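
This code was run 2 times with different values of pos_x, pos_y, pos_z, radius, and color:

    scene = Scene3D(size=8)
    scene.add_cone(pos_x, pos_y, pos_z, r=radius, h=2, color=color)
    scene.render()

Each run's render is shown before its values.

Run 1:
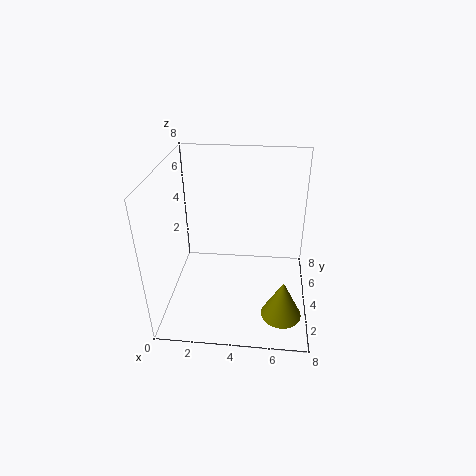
pos_x = 6.5; pos_y = 1; pos_z = 1.5; radius = 1; color = 'olive'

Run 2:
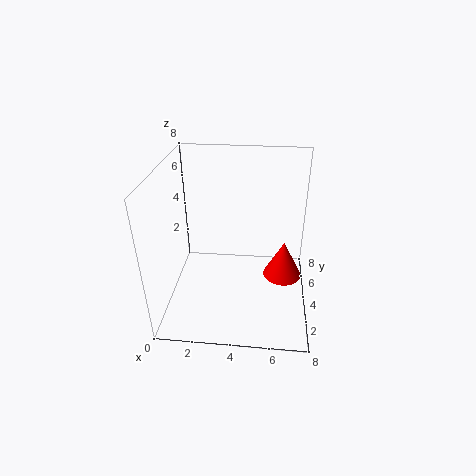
pos_x = 6.5; pos_y = 3; pos_z = 2.5; radius = 1; color = 'red'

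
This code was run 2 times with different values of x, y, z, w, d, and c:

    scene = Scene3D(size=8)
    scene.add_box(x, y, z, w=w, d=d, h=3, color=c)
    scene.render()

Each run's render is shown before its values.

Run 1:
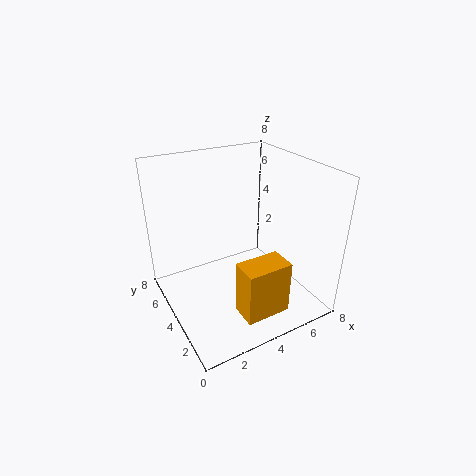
x = 3; y = 1; z = 0.5; w = 2.5; d = 1.5; c = 'orange'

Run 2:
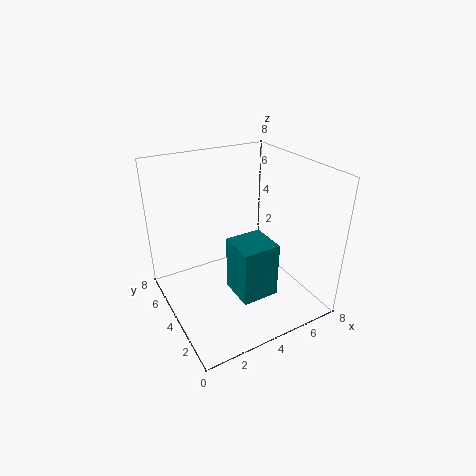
x = 3; y = 1.5; z = 1.5; w = 2; d = 2; c = 'teal'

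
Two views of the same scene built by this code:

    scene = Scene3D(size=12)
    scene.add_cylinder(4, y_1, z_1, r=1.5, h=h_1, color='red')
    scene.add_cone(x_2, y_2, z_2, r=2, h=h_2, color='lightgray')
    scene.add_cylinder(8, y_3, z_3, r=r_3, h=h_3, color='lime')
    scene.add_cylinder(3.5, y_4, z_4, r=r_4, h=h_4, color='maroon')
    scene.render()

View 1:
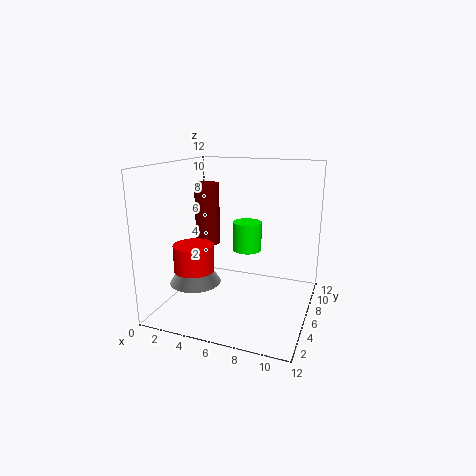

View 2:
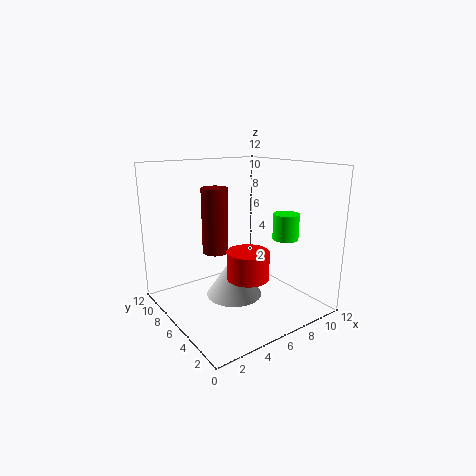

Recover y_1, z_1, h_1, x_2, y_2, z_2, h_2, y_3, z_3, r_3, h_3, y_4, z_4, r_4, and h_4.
y_1 = 2
z_1 = 4.5
h_1 = 2
x_2 = 3.5
y_2 = 3
z_2 = 3
h_2 = 3
y_3 = 2.5
z_3 = 6.5
r_3 = 1
h_3 = 2
y_4 = 5.5
z_4 = 5.5
r_4 = 1
h_4 = 5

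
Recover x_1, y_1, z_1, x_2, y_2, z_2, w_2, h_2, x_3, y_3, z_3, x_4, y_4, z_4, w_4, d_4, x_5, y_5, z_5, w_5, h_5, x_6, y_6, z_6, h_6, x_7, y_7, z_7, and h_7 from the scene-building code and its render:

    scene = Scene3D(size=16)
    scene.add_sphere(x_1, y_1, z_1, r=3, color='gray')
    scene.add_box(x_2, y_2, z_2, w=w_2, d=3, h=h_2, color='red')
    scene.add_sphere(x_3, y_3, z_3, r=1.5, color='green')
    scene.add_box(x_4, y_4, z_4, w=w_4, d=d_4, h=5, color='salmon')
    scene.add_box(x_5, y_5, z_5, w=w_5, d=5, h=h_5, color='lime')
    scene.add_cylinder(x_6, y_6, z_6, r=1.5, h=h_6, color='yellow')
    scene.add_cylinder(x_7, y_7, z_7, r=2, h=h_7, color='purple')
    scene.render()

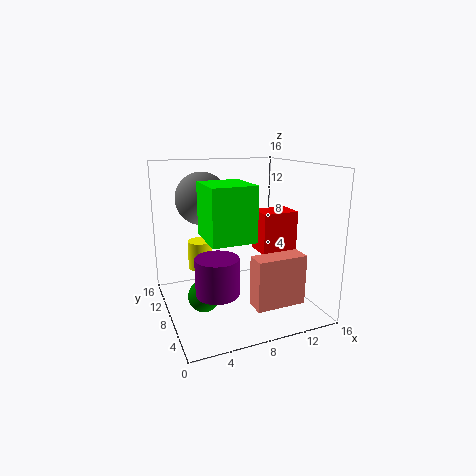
x_1 = 5; y_1 = 11.5; z_1 = 12; x_2 = 10; y_2 = 5.5; z_2 = 6.5; w_2 = 4; h_2 = 4.5; x_3 = 2.5; y_3 = 3; z_3 = 4.5; x_4 = 7; y_4 = 0.5; z_4 = 3; w_4 = 5; d_4 = 2; x_5 = 3.5; y_5 = 3; z_5 = 9; w_5 = 4.5; h_5 = 5.5; x_6 = 5; y_6 = 13; z_6 = 3; h_6 = 3.5; x_7 = 3.5; y_7 = 2; z_7 = 5; h_7 = 3.5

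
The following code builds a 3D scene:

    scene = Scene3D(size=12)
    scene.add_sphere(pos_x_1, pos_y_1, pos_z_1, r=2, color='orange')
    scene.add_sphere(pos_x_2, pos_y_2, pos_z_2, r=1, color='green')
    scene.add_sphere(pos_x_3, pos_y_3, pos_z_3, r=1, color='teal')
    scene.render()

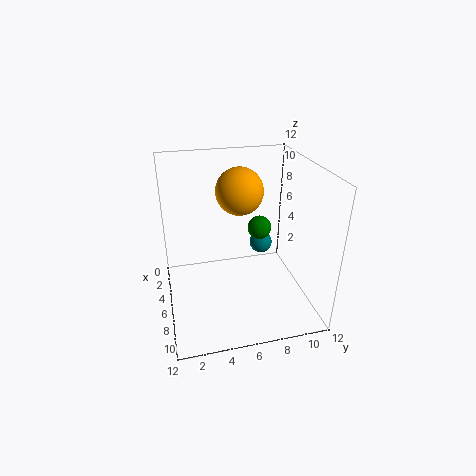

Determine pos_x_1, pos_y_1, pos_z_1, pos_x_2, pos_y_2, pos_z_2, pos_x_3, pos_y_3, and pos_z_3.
pos_x_1 = 4.5, pos_y_1 = 6.5, pos_z_1 = 9.5, pos_x_2 = 5.5, pos_y_2 = 8, pos_z_2 = 6.5, pos_x_3 = 4.5, pos_y_3 = 8.5, pos_z_3 = 4.5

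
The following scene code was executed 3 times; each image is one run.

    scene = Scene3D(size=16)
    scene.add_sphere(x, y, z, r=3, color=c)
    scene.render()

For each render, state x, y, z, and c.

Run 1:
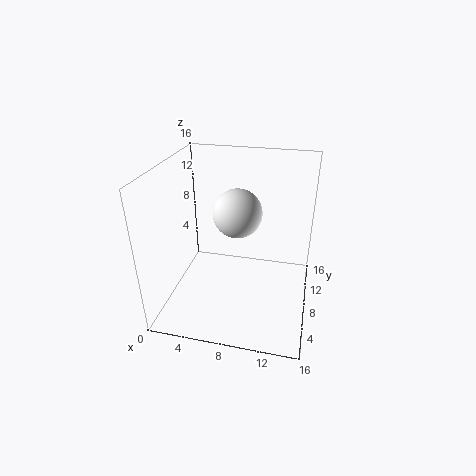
x = 7; y = 12; z = 9; c = 'white'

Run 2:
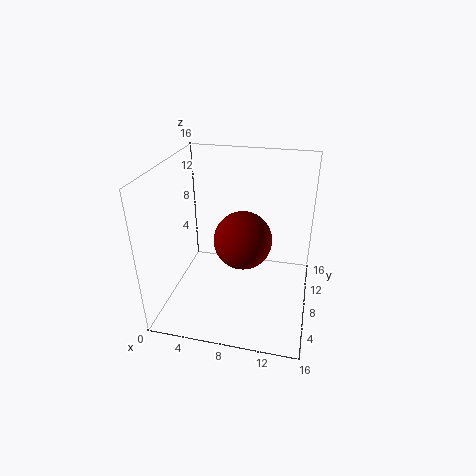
x = 9; y = 6; z = 9; c = 'maroon'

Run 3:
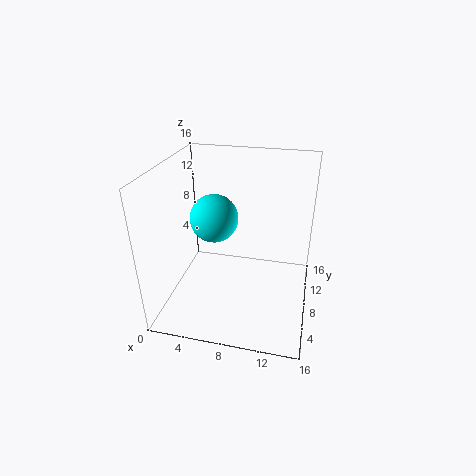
x = 4; y = 12; z = 8; c = 'cyan'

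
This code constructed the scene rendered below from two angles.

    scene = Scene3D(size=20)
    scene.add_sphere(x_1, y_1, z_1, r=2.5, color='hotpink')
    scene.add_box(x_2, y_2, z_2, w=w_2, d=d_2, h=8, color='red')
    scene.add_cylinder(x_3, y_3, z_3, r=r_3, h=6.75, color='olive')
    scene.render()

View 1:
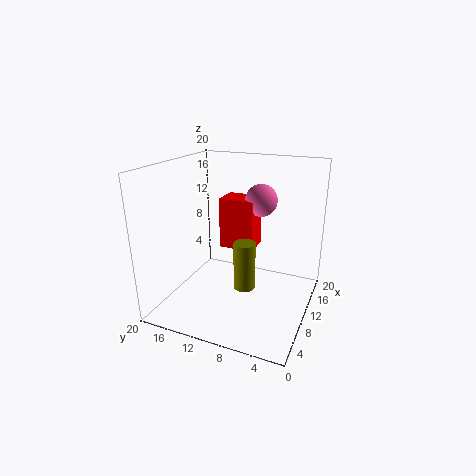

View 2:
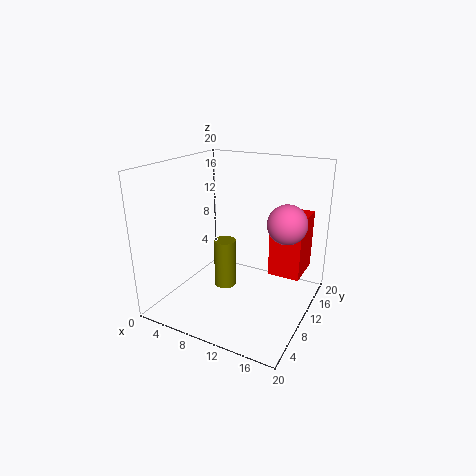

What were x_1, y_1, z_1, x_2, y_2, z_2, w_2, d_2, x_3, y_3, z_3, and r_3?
x_1 = 17.25, y_1 = 9.25, z_1 = 13.5, x_2 = 14.75, y_2 = 9.75, z_2 = 5.75, w_2 = 4.25, d_2 = 5.5, x_3 = 8.75, y_3 = 8.5, z_3 = 3.25, r_3 = 1.5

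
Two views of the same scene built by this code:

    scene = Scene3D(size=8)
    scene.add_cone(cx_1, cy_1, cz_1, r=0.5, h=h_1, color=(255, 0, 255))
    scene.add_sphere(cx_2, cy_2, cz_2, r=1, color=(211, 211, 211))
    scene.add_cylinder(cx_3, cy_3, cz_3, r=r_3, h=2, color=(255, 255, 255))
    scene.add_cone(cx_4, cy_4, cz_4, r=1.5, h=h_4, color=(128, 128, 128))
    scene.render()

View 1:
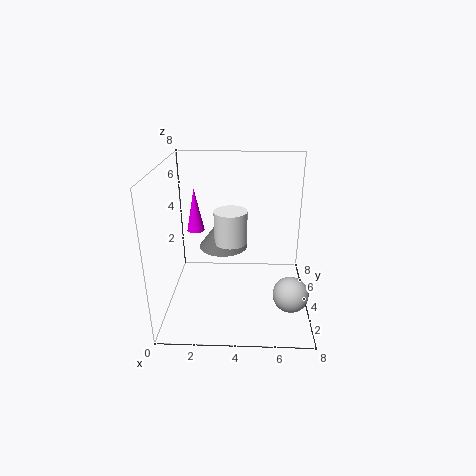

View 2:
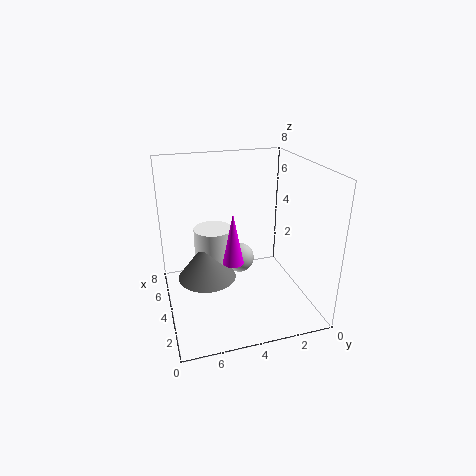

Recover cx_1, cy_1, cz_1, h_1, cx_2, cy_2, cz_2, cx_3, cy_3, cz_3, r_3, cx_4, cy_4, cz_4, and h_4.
cx_1 = 1.5, cy_1 = 5, cz_1 = 4, h_1 = 2.5, cx_2 = 7, cy_2 = 3, cz_2 = 1, cx_3 = 3.5, cy_3 = 5.5, cz_3 = 3, r_3 = 1, cx_4 = 3, cy_4 = 6, cz_4 = 2.5, h_4 = 2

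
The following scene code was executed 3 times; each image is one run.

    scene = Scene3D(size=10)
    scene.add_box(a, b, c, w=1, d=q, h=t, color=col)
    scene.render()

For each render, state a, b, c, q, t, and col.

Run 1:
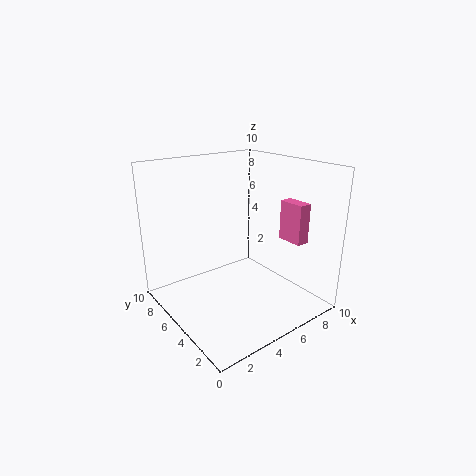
a = 9
b = 3
c = 4
q = 2
t = 3
col = 'hotpink'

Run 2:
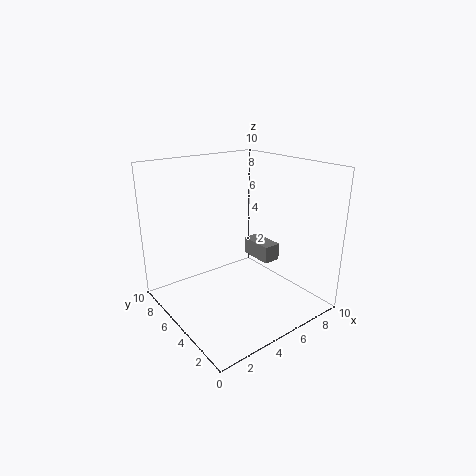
a = 4
b = 1
c = 5
q = 2
t = 1
col = 'gray'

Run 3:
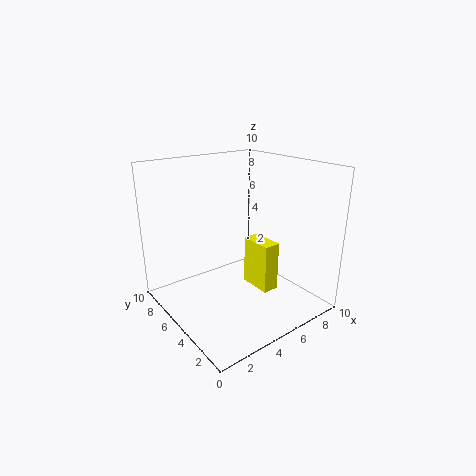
a = 4
b = 1
c = 3
q = 2
t = 3
col = 'yellow'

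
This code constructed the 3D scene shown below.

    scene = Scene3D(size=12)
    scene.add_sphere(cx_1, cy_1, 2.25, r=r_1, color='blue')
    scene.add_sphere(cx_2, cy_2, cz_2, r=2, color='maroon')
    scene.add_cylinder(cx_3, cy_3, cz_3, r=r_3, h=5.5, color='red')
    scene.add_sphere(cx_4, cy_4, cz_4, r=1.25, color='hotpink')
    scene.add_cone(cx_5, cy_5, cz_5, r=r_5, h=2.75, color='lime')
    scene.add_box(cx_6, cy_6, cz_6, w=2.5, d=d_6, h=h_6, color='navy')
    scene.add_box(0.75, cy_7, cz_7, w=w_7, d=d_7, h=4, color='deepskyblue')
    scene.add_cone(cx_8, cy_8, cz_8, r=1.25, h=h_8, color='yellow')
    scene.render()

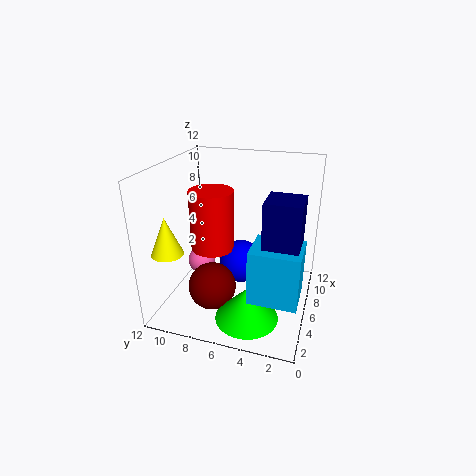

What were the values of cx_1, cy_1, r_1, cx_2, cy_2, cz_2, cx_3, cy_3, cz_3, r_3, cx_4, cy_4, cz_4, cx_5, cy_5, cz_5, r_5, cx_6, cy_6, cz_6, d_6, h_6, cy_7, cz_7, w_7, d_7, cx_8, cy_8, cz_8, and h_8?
cx_1 = 8.5; cy_1 = 6.5; r_1 = 2; cx_2 = 4.25; cy_2 = 7.75; cz_2 = 2; cx_3 = 7.75; cy_3 = 9; cz_3 = 3.75; r_3 = 2; cx_4 = 7.25; cy_4 = 10; cz_4 = 2.5; cx_5 = 2.75; cy_5 = 4.25; cz_5 = 0.75; r_5 = 2.5; cx_6 = 1.5; cy_6 = 0.5; cz_6 = 7; d_6 = 2.5; h_6 = 4; cy_7 = 0.25; cz_7 = 3.75; w_7 = 3; d_7 = 3.5; cx_8 = 2.25; cy_8 = 10.5; cz_8 = 5.75; h_8 = 3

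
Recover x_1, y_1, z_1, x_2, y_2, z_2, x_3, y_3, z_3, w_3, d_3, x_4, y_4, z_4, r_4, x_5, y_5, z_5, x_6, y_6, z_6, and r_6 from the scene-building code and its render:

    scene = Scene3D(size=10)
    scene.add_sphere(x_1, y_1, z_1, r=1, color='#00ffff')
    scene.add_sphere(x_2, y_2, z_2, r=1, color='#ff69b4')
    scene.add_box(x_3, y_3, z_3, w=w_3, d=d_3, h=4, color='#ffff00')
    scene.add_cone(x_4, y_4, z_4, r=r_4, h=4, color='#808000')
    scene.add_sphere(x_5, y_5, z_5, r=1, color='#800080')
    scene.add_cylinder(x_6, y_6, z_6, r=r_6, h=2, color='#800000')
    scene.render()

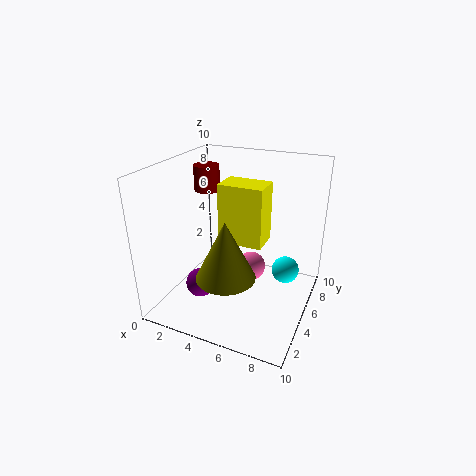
x_1 = 8
y_1 = 7
z_1 = 2
x_2 = 6
y_2 = 5
z_2 = 3
x_3 = 4
y_3 = 4
z_3 = 5
w_3 = 3
d_3 = 2
x_4 = 5
y_4 = 3
z_4 = 3
r_4 = 2
x_5 = 3
y_5 = 3
z_5 = 2
x_6 = 1
y_6 = 8
z_6 = 7
r_6 = 1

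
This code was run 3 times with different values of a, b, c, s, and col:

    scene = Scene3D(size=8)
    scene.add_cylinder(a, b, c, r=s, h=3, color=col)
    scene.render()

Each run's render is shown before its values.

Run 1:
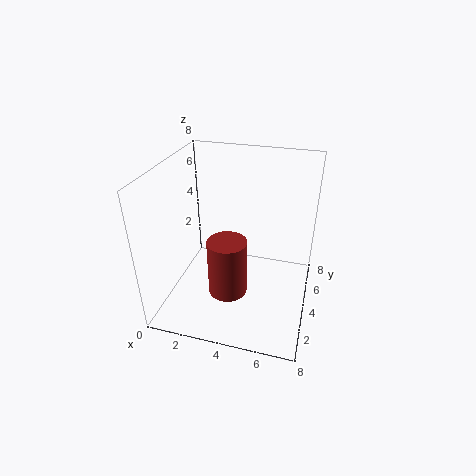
a = 4
b = 2
c = 2
s = 1
col = 'brown'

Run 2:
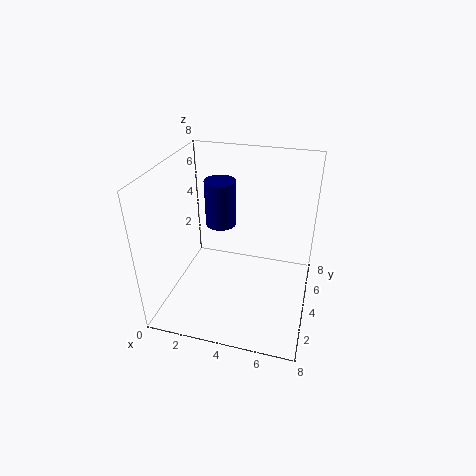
a = 2
b = 7
c = 3
s = 1
col = 'navy'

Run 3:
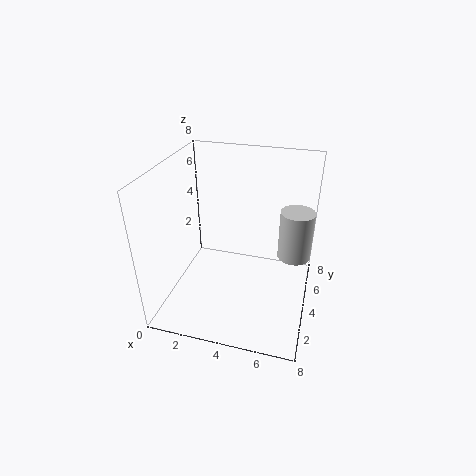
a = 7
b = 6
c = 2
s = 1
col = 'lightgray'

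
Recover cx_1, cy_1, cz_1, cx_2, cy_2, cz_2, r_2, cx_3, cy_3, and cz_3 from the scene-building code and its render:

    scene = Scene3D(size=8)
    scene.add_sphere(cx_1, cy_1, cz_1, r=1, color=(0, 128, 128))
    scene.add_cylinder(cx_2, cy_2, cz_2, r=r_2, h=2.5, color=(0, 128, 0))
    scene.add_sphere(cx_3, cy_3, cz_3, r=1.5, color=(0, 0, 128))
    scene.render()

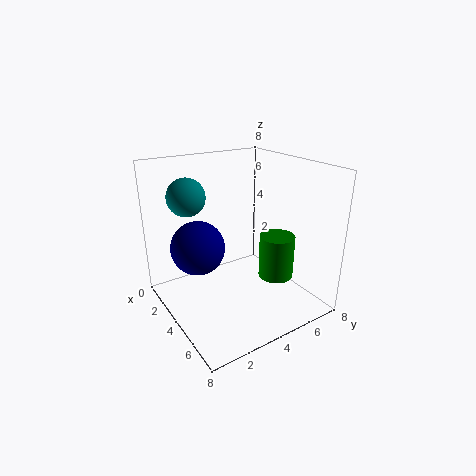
cx_1 = 3; cy_1 = 1.5; cz_1 = 6.5; cx_2 = 5; cy_2 = 6; cz_2 = 1.5; r_2 = 1; cx_3 = 3; cy_3 = 2; cz_3 = 3.5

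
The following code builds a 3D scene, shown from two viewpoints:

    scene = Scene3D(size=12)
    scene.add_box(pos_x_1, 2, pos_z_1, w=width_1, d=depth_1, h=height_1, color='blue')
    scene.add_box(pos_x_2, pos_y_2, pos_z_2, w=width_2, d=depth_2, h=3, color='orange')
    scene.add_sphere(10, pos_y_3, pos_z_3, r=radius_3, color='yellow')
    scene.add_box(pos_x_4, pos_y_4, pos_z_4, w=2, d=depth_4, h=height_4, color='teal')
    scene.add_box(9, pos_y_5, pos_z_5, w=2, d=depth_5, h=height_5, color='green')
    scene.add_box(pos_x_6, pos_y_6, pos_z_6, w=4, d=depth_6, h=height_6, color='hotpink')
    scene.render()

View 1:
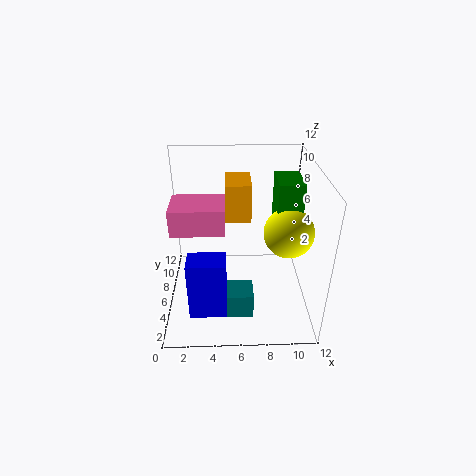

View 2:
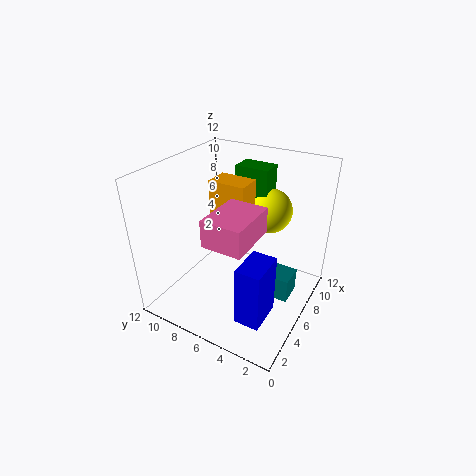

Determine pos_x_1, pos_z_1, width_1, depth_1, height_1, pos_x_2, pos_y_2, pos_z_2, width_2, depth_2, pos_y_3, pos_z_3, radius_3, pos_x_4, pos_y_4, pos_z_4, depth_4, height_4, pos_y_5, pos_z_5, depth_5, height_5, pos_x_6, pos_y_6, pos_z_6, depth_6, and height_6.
pos_x_1 = 2, pos_z_1 = 1, width_1 = 3, depth_1 = 2, height_1 = 5, pos_x_2 = 5, pos_y_2 = 5, pos_z_2 = 8, width_2 = 2, depth_2 = 3, pos_y_3 = 5, pos_z_3 = 7, radius_3 = 2, pos_x_4 = 5, pos_y_4 = 1, pos_z_4 = 2, depth_4 = 2, height_4 = 2, pos_y_5 = 5, pos_z_5 = 7, depth_5 = 3, height_5 = 4, pos_x_6 = 1, pos_y_6 = 3, pos_z_6 = 8, depth_6 = 3, height_6 = 2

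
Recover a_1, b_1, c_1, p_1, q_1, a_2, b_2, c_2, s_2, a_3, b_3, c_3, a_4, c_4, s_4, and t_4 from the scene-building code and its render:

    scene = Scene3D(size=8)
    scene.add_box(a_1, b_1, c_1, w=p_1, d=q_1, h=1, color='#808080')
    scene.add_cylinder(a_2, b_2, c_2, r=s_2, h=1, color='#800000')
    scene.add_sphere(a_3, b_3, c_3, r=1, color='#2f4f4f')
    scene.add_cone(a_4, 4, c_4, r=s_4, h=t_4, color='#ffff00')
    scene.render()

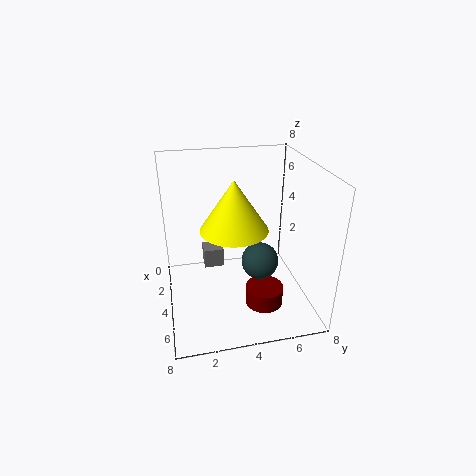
a_1 = 4, b_1 = 2, c_1 = 3, p_1 = 1, q_1 = 1, a_2 = 6, b_2 = 5, c_2 = 1, s_2 = 1, a_3 = 5, b_3 = 5, c_3 = 3, a_4 = 3, c_4 = 4, s_4 = 2, t_4 = 3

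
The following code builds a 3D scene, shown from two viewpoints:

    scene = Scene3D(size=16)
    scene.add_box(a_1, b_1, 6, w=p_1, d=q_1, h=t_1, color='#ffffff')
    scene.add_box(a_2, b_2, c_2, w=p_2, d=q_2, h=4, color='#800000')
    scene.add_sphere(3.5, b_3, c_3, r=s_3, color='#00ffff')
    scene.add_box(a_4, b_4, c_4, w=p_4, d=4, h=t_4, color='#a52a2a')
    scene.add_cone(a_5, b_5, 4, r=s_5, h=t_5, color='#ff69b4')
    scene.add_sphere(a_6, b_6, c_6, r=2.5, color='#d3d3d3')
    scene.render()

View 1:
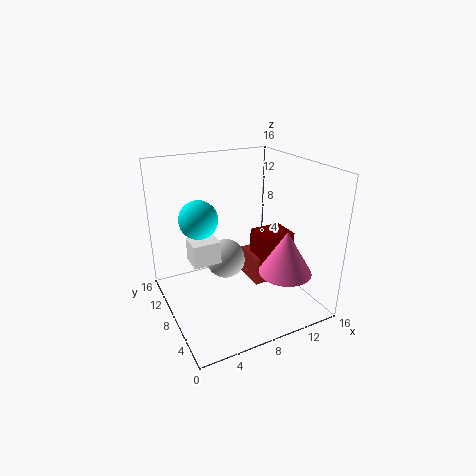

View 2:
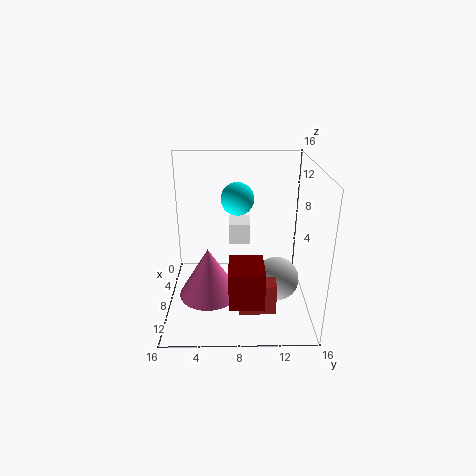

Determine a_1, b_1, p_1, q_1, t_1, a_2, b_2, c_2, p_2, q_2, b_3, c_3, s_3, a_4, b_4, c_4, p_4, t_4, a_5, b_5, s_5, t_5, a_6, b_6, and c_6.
a_1 = 2.5; b_1 = 7; p_1 = 3; q_1 = 2.5; t_1 = 2.5; a_2 = 11; b_2 = 7; c_2 = 3.5; p_2 = 4; q_2 = 3.5; b_3 = 8; c_3 = 11; s_3 = 2; a_4 = 10.5; b_4 = 8; c_4 = 1; p_4 = 2; t_4 = 3.5; a_5 = 12.5; b_5 = 5; s_5 = 3; t_5 = 5; a_6 = 8.5; b_6 = 12.5; c_6 = 3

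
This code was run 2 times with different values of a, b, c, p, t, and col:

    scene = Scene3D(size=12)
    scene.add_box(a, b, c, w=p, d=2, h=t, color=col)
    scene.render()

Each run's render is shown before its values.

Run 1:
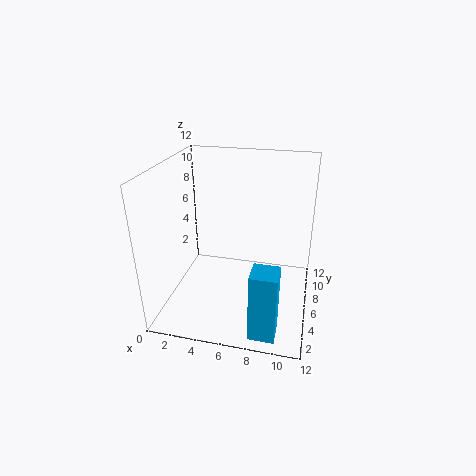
a = 8
b = 0.5
c = 0.5
p = 2
t = 5.5
col = 'deepskyblue'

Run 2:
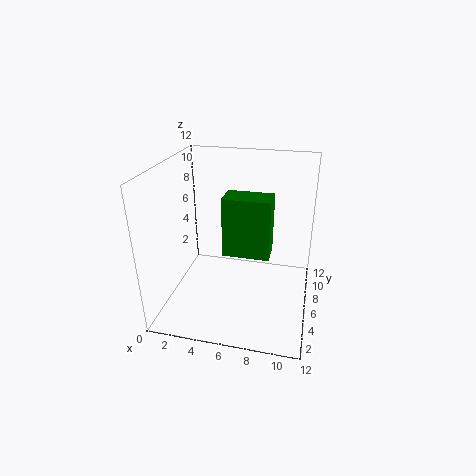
a = 5.5
b = 3
c = 6
p = 3.5
t = 4.5
col = 'green'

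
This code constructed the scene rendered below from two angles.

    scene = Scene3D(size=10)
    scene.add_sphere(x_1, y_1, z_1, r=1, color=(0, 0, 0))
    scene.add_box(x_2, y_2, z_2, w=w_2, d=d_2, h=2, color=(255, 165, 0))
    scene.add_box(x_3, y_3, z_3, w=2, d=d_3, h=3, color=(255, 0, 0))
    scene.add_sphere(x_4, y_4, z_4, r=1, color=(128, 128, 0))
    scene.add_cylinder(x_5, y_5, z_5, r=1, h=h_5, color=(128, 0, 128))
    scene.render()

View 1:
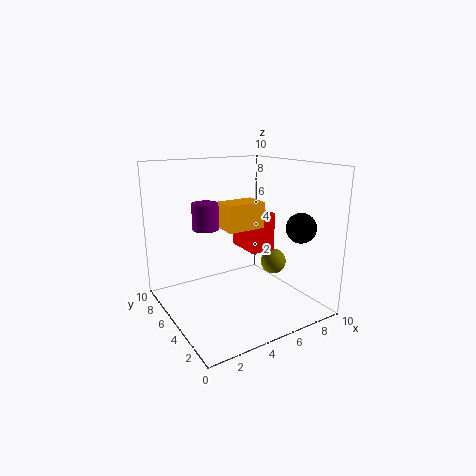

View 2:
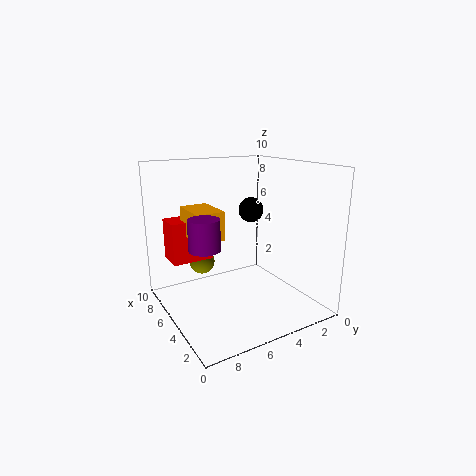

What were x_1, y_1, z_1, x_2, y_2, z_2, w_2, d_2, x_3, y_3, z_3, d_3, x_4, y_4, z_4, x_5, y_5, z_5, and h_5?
x_1 = 8
y_1 = 2
z_1 = 6
x_2 = 5
y_2 = 6
z_2 = 5
w_2 = 3
d_2 = 2
x_3 = 7
y_3 = 6
z_3 = 3
d_3 = 3
x_4 = 9
y_4 = 6
z_4 = 2
x_5 = 4
y_5 = 8
z_5 = 5
h_5 = 2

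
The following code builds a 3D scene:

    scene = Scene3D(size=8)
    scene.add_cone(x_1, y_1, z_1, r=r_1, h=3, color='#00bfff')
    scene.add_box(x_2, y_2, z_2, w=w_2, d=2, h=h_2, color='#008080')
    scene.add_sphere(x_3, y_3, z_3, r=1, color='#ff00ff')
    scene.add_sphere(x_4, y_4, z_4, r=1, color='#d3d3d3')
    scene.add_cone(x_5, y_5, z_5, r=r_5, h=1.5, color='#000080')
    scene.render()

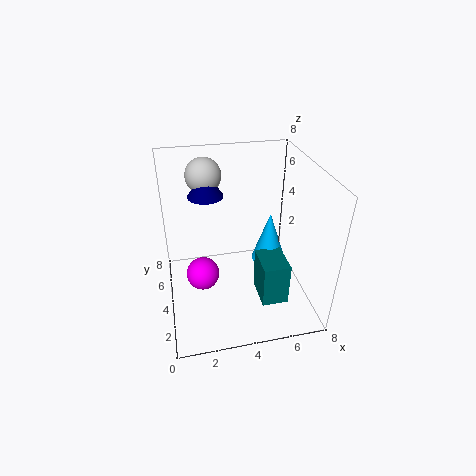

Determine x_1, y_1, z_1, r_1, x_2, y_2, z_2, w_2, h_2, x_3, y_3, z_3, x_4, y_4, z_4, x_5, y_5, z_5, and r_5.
x_1 = 6, y_1 = 4.5, z_1 = 2, r_1 = 1, x_2 = 5, y_2 = 2, z_2 = 0.5, w_2 = 1.5, h_2 = 2.5, x_3 = 2, y_3 = 5, z_3 = 1, x_4 = 2.5, y_4 = 6, z_4 = 7, x_5 = 2.5, y_5 = 5.5, z_5 = 6, r_5 = 1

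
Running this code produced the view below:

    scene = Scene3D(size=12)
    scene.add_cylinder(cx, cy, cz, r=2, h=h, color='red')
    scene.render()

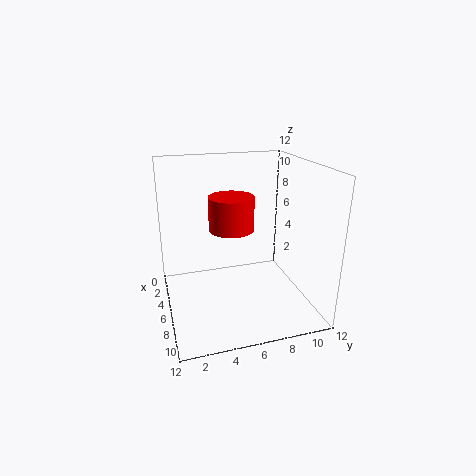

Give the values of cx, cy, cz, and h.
cx = 4; cy = 6; cz = 6; h = 3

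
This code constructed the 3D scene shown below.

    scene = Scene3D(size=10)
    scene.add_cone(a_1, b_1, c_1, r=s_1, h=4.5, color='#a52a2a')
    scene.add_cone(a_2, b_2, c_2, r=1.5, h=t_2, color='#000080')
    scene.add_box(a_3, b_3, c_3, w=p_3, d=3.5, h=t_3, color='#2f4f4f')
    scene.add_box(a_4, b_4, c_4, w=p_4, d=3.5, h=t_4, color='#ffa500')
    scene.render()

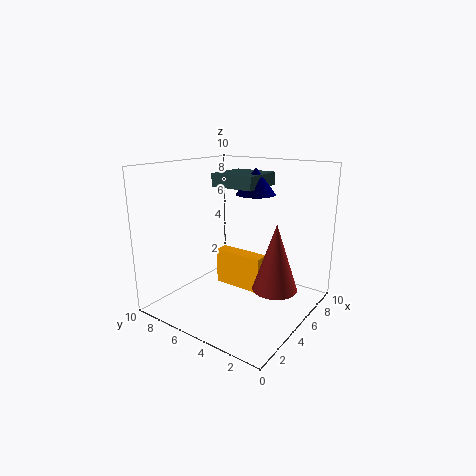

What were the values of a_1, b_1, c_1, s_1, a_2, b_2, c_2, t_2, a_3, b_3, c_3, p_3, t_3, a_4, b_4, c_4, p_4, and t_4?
a_1 = 5
b_1 = 2
c_1 = 2
s_1 = 1.5
a_2 = 8
b_2 = 5.5
c_2 = 7.5
t_2 = 2
a_3 = 6.5
b_3 = 5
c_3 = 8
p_3 = 3.5
t_3 = 1
a_4 = 4.5
b_4 = 3
c_4 = 1.5
p_4 = 1
t_4 = 2.5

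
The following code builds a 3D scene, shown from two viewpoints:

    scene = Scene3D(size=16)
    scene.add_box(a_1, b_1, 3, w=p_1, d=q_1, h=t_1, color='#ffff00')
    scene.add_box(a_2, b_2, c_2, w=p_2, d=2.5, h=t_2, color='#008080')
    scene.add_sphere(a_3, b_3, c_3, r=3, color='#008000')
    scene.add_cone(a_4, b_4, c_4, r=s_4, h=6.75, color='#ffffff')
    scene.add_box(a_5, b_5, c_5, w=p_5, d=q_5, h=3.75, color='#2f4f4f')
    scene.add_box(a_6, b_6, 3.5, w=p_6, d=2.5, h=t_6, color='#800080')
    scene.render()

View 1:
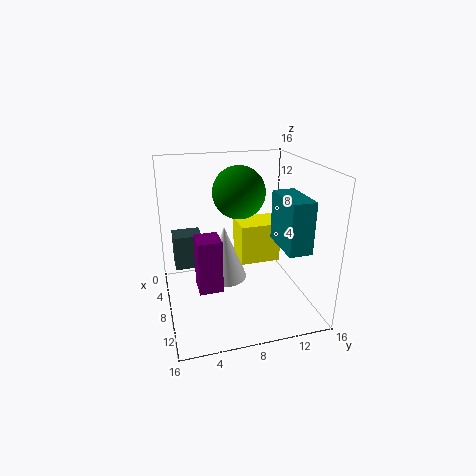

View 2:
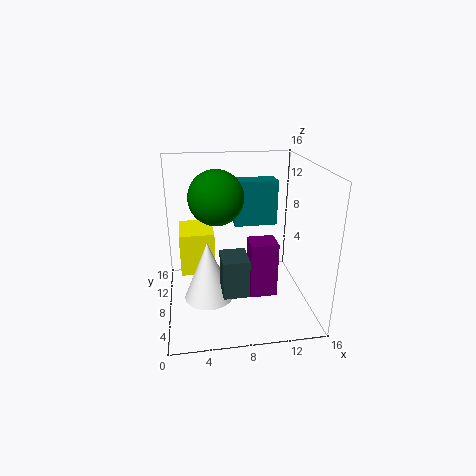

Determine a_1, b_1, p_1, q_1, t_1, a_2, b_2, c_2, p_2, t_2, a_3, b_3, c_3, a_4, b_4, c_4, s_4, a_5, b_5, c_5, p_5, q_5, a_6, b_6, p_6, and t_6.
a_1 = 1.5
b_1 = 9.25
p_1 = 4
q_1 = 5
t_1 = 5
a_2 = 8.25
b_2 = 11.75
c_2 = 7.75
p_2 = 5.25
t_2 = 5.5
a_3 = 5.75
b_3 = 8.75
c_3 = 12.5
a_4 = 4.5
b_4 = 7.25
c_4 = 1.25
s_4 = 2.75
a_5 = 5.5
b_5 = 1
c_5 = 5
p_5 = 2.5
q_5 = 3
a_6 = 8.5
b_6 = 3
p_6 = 2.75
t_6 = 5.75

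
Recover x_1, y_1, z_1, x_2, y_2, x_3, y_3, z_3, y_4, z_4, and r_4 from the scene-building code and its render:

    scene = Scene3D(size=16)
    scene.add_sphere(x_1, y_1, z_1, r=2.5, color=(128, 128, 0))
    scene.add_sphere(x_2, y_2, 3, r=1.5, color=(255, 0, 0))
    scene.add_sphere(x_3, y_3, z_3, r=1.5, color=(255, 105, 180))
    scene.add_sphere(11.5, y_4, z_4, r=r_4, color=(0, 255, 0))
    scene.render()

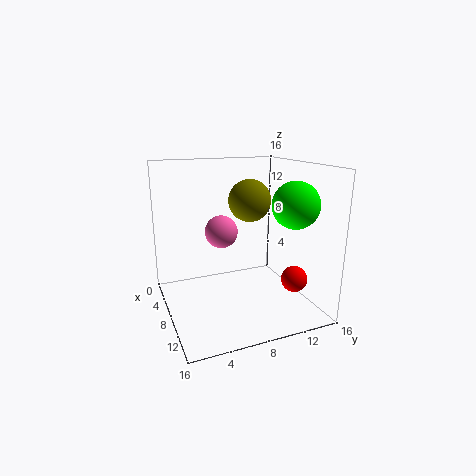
x_1 = 5.5, y_1 = 10.5, z_1 = 11.5, x_2 = 10.5, y_2 = 14, x_3 = 12.5, y_3 = 4.5, z_3 = 10.5, y_4 = 13, z_4 = 12, r_4 = 2.5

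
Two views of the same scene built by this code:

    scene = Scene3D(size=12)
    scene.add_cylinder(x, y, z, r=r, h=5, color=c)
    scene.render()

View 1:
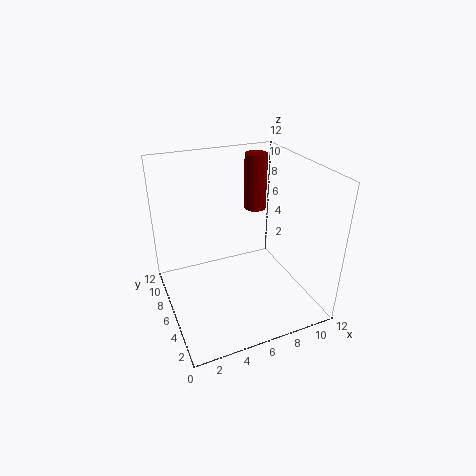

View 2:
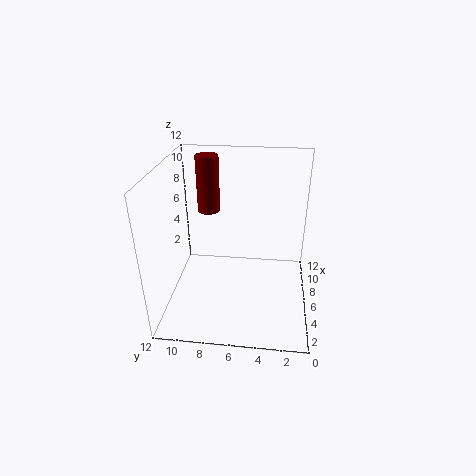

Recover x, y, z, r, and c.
x = 9
y = 9
z = 7
r = 1
c = 'maroon'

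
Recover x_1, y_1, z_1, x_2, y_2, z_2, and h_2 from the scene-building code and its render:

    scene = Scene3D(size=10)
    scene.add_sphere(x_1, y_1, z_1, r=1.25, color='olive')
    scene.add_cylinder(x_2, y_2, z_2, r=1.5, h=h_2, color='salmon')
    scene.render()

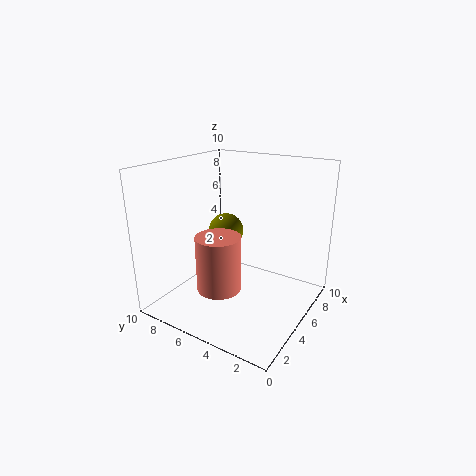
x_1 = 5.75
y_1 = 6.5
z_1 = 5
x_2 = 3
y_2 = 5.25
z_2 = 2
h_2 = 3.75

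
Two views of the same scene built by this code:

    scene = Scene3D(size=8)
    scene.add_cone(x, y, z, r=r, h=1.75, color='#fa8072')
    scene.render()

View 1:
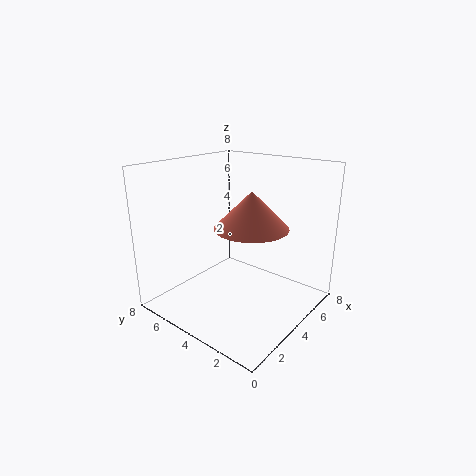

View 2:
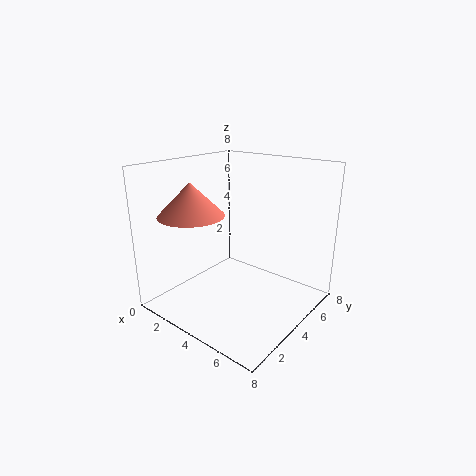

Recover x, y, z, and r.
x = 2.5
y = 2
z = 5.5
r = 1.75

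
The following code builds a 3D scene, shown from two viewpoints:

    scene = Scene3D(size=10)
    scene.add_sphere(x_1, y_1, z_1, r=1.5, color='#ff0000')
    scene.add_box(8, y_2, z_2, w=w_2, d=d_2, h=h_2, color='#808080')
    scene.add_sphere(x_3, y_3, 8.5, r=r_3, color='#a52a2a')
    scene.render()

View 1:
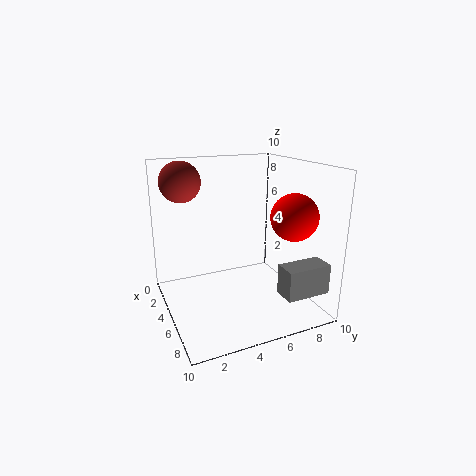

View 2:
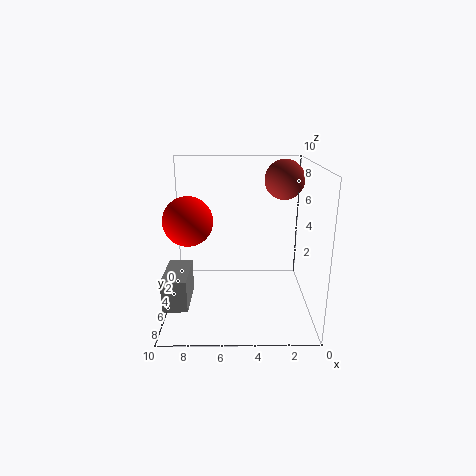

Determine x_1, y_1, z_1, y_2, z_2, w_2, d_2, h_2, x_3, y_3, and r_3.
x_1 = 8
y_1 = 7.5
z_1 = 7
y_2 = 6.5
z_2 = 2
w_2 = 1.5
d_2 = 3
h_2 = 2
x_3 = 1.5
y_3 = 2
r_3 = 1.5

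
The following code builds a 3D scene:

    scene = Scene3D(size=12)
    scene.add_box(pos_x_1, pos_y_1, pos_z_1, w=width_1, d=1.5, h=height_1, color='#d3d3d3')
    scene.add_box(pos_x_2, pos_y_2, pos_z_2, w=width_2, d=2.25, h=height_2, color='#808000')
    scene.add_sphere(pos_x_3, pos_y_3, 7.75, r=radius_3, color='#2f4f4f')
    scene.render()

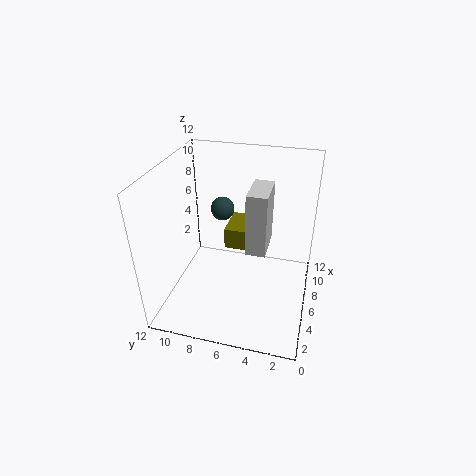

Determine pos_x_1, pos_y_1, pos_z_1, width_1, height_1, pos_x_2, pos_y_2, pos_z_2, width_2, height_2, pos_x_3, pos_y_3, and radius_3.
pos_x_1 = 3.25, pos_y_1 = 3.25, pos_z_1 = 6.5, width_1 = 3, height_1 = 4.75, pos_x_2 = 8.5, pos_y_2 = 5.75, pos_z_2 = 3, width_2 = 3.5, height_2 = 2, pos_x_3 = 7.5, pos_y_3 = 7.75, radius_3 = 1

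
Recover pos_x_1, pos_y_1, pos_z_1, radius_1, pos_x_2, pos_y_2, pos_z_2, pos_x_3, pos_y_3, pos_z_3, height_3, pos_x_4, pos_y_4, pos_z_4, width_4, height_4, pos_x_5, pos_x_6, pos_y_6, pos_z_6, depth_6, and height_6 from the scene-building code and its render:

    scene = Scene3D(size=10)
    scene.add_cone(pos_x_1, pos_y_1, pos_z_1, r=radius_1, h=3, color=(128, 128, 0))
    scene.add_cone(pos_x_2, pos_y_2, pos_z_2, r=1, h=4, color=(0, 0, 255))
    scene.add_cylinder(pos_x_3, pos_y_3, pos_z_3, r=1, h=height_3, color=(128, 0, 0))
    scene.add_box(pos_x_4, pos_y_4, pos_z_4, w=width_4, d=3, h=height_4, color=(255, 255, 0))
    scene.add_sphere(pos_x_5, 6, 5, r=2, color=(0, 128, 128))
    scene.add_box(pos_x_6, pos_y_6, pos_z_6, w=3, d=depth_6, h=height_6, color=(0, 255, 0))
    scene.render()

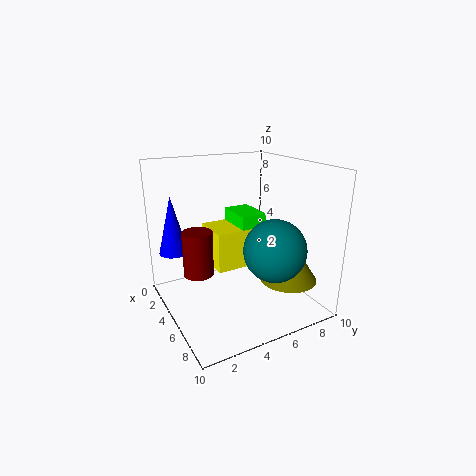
pos_x_1 = 7; pos_y_1 = 8; pos_z_1 = 2; radius_1 = 2; pos_x_2 = 3; pos_y_2 = 1; pos_z_2 = 4; pos_x_3 = 5; pos_y_3 = 2; pos_z_3 = 3; height_3 = 3; pos_x_4 = 1; pos_y_4 = 4; pos_z_4 = 2; width_4 = 3; height_4 = 3; pos_x_5 = 8; pos_x_6 = 1; pos_y_6 = 6; pos_z_6 = 3; depth_6 = 2; height_6 = 3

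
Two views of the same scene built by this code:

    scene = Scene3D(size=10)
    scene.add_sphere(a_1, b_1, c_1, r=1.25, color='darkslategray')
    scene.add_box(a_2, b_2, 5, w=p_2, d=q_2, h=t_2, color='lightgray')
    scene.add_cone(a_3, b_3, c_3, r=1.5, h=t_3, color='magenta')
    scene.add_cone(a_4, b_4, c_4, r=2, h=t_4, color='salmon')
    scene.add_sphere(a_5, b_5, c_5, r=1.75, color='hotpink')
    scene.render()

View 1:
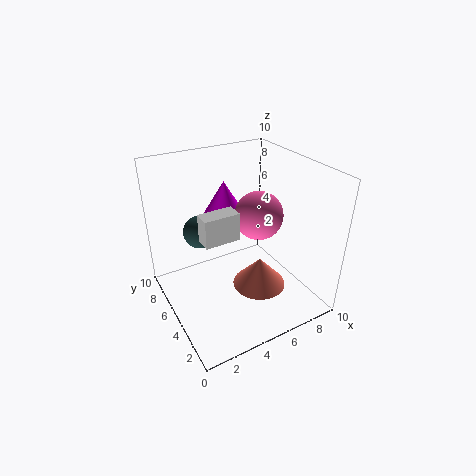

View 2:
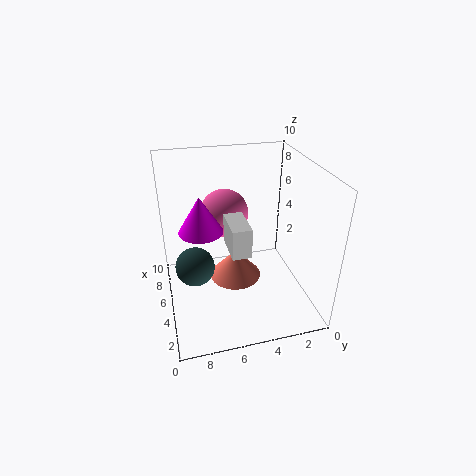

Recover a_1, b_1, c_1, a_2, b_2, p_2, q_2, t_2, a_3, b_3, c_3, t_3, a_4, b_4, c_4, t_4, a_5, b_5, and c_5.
a_1 = 3.5, b_1 = 8.25, c_1 = 4.25, a_2 = 2.5, b_2 = 4.75, p_2 = 2.5, q_2 = 1.25, t_2 = 2, a_3 = 5.25, b_3 = 7.5, c_3 = 5.75, t_3 = 2.5, a_4 = 6.75, b_4 = 4.75, c_4 = 0.5, t_4 = 2.25, a_5 = 7, b_5 = 5.5, c_5 = 6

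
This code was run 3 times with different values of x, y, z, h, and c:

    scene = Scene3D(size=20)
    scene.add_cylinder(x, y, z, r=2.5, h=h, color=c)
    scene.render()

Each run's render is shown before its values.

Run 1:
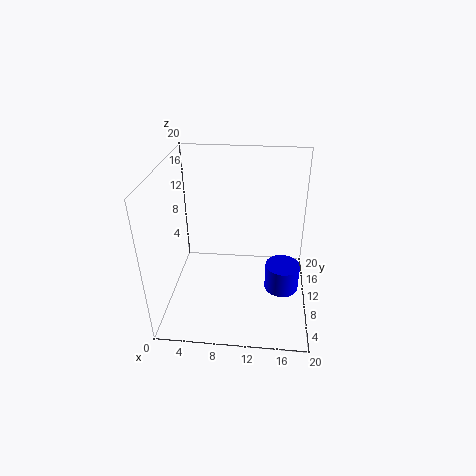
x = 16.5, y = 10.5, z = 1.5, h = 4, c = 'blue'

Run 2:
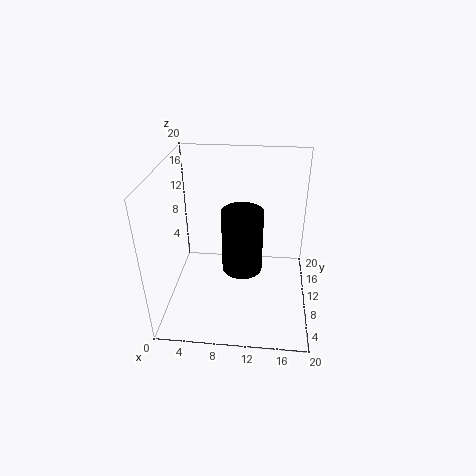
x = 11, y = 5.5, z = 8.5, h = 8, c = 'black'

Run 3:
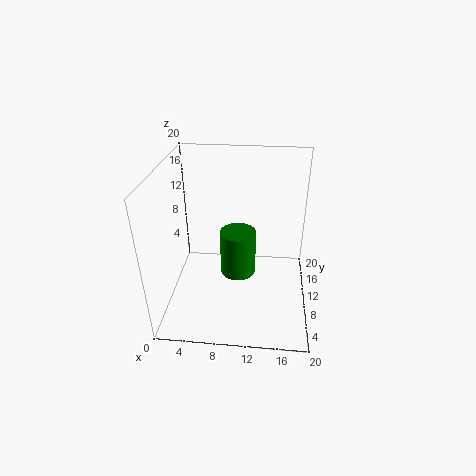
x = 10, y = 10, z = 4.5, h = 6.5, c = 'green'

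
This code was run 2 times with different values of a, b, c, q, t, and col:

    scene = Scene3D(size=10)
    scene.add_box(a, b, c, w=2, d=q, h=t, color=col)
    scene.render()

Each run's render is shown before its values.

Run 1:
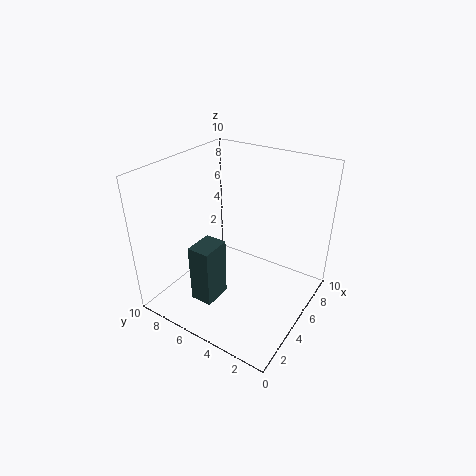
a = 1.5; b = 5; c = 1.5; q = 1.5; t = 4; col = 'darkslategray'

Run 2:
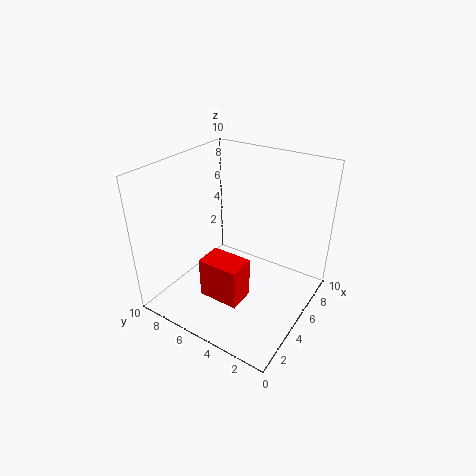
a = 3; b = 4; c = 0.5; q = 3; t = 3; col = 'red'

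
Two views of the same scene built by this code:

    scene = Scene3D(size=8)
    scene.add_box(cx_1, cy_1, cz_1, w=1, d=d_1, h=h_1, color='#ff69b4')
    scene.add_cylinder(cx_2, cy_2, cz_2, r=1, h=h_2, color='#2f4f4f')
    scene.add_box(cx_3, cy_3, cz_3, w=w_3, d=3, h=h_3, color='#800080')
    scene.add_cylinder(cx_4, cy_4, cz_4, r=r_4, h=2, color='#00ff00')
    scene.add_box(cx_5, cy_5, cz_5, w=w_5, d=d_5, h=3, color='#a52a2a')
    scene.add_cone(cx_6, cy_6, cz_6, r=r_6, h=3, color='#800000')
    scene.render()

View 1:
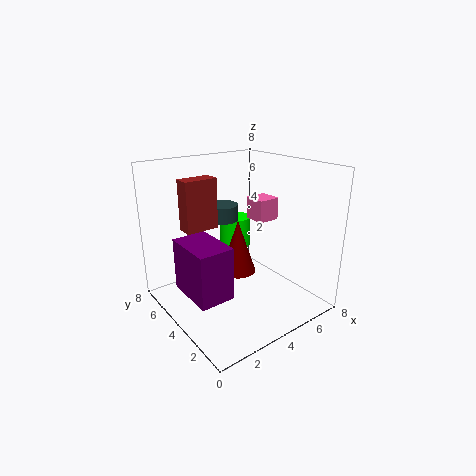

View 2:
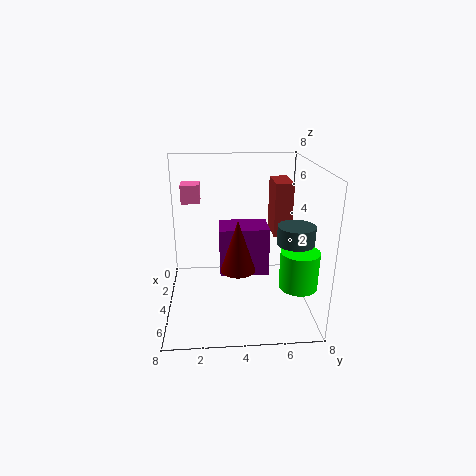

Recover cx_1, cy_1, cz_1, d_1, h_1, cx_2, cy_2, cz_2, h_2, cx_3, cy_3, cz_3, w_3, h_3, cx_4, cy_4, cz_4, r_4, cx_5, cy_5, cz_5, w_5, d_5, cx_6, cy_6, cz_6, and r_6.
cx_1 = 3; cy_1 = 1; cz_1 = 6; d_1 = 1; h_1 = 1; cx_2 = 5; cy_2 = 7; cz_2 = 4; h_2 = 1; cx_3 = 1; cy_3 = 3; cz_3 = 1; w_3 = 2; h_3 = 3; cx_4 = 6; cy_4 = 7; cz_4 = 2; r_4 = 1; cx_5 = 2; cy_5 = 6; cz_5 = 4; w_5 = 2; d_5 = 1; cx_6 = 4; cy_6 = 4; cz_6 = 2; r_6 = 1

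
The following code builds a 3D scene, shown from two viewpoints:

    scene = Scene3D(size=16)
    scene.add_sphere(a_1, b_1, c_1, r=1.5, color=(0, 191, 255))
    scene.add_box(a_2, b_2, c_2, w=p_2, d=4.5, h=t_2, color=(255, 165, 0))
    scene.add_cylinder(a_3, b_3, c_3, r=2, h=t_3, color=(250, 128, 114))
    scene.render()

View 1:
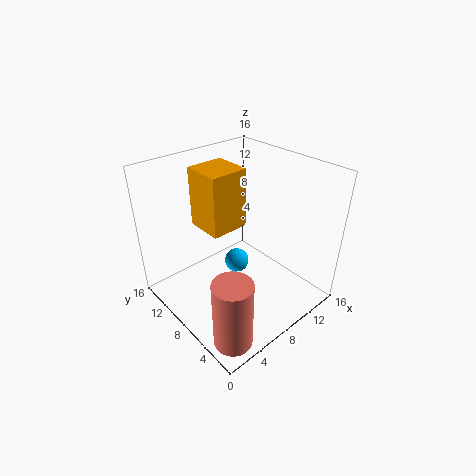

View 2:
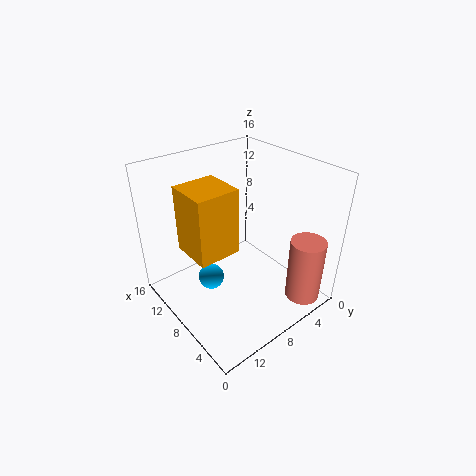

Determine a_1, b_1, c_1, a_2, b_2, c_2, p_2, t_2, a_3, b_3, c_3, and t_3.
a_1 = 10, b_1 = 10.5, c_1 = 2.5, a_2 = 6, b_2 = 9.5, c_2 = 8, p_2 = 4.5, t_2 = 7, a_3 = 2.5, b_3 = 2.5, c_3 = 0.5, t_3 = 7.5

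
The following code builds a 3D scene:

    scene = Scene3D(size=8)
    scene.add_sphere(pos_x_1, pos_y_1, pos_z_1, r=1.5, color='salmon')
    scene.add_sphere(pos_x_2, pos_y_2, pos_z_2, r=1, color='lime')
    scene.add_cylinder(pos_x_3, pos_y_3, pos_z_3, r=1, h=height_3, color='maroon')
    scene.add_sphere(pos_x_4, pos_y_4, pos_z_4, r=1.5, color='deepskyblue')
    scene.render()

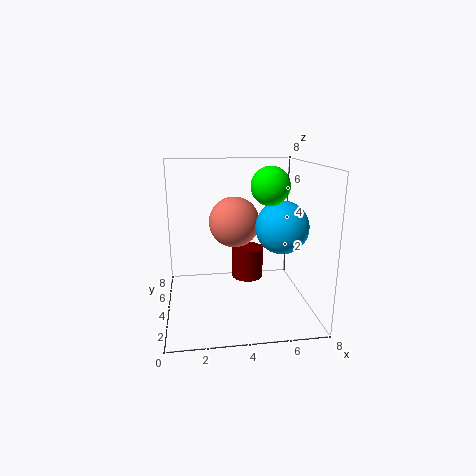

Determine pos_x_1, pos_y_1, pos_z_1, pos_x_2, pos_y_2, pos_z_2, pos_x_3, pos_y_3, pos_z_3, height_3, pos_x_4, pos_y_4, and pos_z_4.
pos_x_1 = 4; pos_y_1 = 5.5; pos_z_1 = 4.5; pos_x_2 = 5.5; pos_y_2 = 3; pos_z_2 = 7; pos_x_3 = 5; pos_y_3 = 6.5; pos_z_3 = 0.5; height_3 = 2; pos_x_4 = 6.5; pos_y_4 = 4; pos_z_4 = 4.5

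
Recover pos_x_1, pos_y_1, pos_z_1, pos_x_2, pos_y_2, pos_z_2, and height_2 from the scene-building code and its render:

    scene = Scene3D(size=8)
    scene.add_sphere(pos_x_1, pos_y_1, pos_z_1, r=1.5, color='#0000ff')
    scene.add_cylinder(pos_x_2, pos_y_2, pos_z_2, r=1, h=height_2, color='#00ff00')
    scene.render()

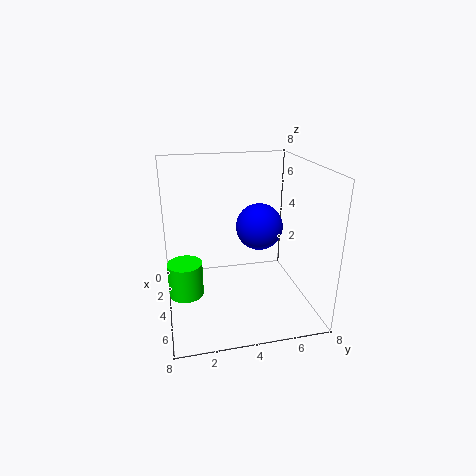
pos_x_1 = 1.5; pos_y_1 = 6; pos_z_1 = 3.5; pos_x_2 = 3.5; pos_y_2 = 1; pos_z_2 = 0.5; height_2 = 2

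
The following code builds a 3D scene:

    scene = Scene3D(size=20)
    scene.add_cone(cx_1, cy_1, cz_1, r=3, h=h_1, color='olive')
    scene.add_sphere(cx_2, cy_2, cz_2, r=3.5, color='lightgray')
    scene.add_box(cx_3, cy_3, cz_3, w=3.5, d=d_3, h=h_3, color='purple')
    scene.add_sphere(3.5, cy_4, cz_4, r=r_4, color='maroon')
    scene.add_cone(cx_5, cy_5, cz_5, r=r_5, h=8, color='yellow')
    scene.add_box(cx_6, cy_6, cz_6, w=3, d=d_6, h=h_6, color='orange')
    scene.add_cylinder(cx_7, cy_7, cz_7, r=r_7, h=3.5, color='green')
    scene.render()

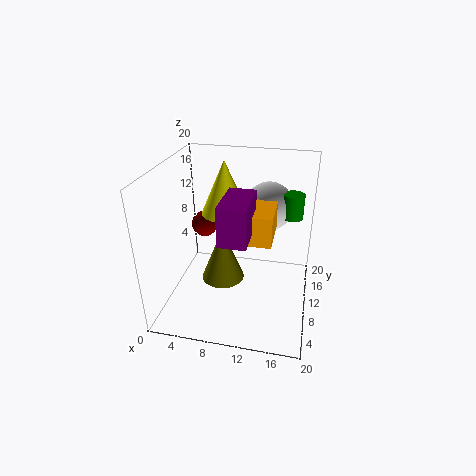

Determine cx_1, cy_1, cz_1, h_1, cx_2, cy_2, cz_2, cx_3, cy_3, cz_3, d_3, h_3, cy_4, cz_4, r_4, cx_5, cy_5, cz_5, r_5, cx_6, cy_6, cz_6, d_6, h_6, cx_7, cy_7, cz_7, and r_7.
cx_1 = 8
cy_1 = 9
cz_1 = 4
h_1 = 7.5
cx_2 = 13.5
cy_2 = 15
cz_2 = 13
cx_3 = 9
cy_3 = 3
cz_3 = 12.5
d_3 = 6.5
h_3 = 5
cy_4 = 15
cz_4 = 9
r_4 = 2
cx_5 = 7
cy_5 = 14.5
cz_5 = 11.5
r_5 = 3.5
cx_6 = 12
cy_6 = 6.5
cz_6 = 11
d_6 = 6.5
h_6 = 4
cx_7 = 17
cy_7 = 14
cz_7 = 12
r_7 = 1.5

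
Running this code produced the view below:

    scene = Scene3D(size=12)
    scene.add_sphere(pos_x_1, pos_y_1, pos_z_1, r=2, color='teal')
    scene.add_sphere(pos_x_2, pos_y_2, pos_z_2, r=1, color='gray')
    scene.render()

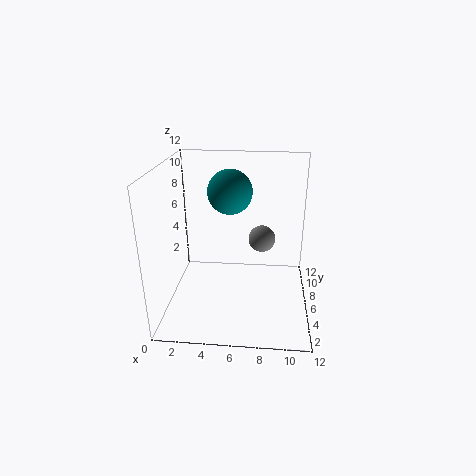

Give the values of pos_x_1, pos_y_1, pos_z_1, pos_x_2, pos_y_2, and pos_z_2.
pos_x_1 = 5; pos_y_1 = 9; pos_z_1 = 9; pos_x_2 = 8; pos_y_2 = 4; pos_z_2 = 7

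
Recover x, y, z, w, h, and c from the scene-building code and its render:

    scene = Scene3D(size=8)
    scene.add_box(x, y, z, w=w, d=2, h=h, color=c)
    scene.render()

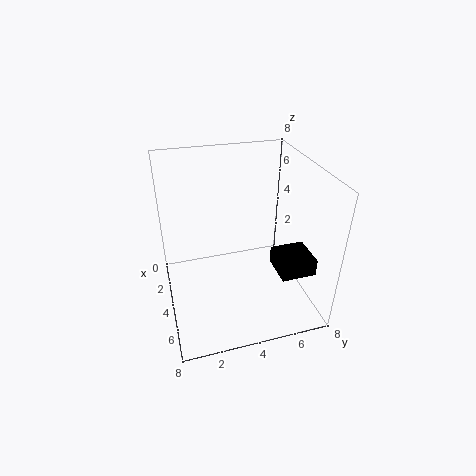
x = 4
y = 6
z = 2
w = 2
h = 1
c = 'black'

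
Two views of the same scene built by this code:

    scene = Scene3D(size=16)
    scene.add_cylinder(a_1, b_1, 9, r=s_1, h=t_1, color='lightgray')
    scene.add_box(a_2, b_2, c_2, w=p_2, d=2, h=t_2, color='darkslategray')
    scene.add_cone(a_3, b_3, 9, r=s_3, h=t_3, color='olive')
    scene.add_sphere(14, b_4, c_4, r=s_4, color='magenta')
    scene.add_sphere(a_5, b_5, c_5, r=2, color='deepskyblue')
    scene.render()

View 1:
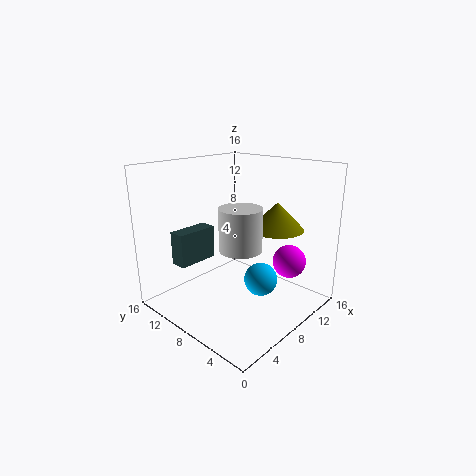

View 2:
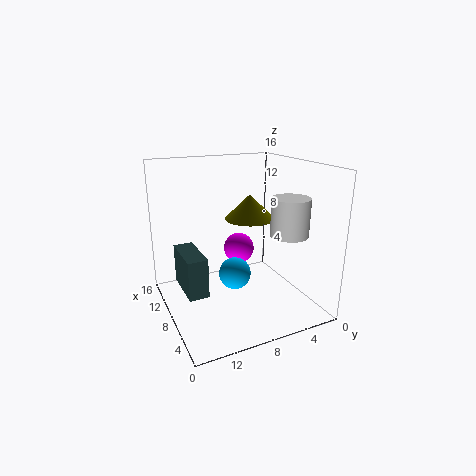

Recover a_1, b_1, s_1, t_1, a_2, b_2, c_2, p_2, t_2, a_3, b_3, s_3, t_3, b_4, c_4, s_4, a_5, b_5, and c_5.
a_1 = 4
b_1 = 4
s_1 = 2
t_1 = 4
a_2 = 4
b_2 = 13
c_2 = 4
p_2 = 5
t_2 = 4
a_3 = 11
b_3 = 5
s_3 = 3
t_3 = 3
b_4 = 5
c_4 = 4
s_4 = 2
a_5 = 11
b_5 = 7
c_5 = 2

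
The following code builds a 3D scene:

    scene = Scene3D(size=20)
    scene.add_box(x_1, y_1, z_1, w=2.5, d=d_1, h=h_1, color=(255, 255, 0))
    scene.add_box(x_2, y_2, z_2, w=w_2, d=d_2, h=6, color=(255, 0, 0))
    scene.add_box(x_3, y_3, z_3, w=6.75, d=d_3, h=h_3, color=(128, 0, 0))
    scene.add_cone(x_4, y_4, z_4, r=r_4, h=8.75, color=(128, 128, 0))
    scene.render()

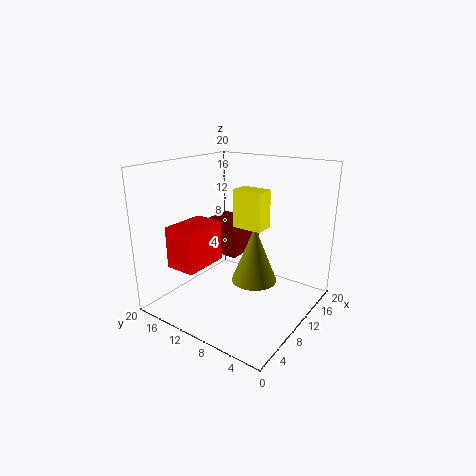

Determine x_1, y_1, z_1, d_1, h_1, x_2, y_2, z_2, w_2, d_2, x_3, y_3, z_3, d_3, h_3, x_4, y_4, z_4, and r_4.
x_1 = 8.25, y_1 = 5.5, z_1 = 12.25, d_1 = 4, h_1 = 5, x_2 = 4.25, y_2 = 13.75, z_2 = 5.5, w_2 = 6.75, d_2 = 4.5, x_3 = 11.25, y_3 = 11.5, z_3 = 6, d_3 = 6.75, h_3 = 4.5, x_4 = 14, y_4 = 9.75, z_4 = 1.75, r_4 = 3.5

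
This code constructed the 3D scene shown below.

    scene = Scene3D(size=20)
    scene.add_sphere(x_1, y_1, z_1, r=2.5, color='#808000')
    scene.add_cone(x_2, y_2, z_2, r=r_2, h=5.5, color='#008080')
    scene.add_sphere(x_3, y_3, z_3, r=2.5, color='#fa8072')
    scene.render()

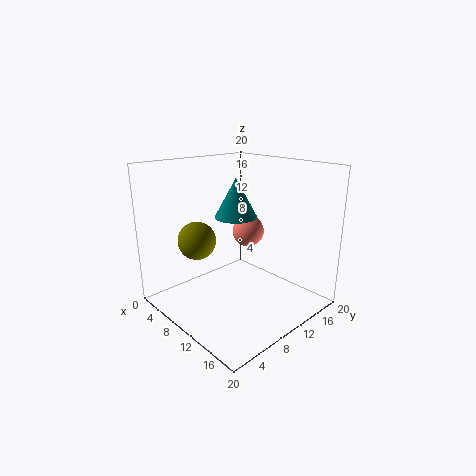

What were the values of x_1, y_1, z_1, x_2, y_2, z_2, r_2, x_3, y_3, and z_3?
x_1 = 8; y_1 = 4.5; z_1 = 10.5; x_2 = 8.5; y_2 = 11; z_2 = 12.5; r_2 = 3; x_3 = 6; y_3 = 16; z_3 = 8.5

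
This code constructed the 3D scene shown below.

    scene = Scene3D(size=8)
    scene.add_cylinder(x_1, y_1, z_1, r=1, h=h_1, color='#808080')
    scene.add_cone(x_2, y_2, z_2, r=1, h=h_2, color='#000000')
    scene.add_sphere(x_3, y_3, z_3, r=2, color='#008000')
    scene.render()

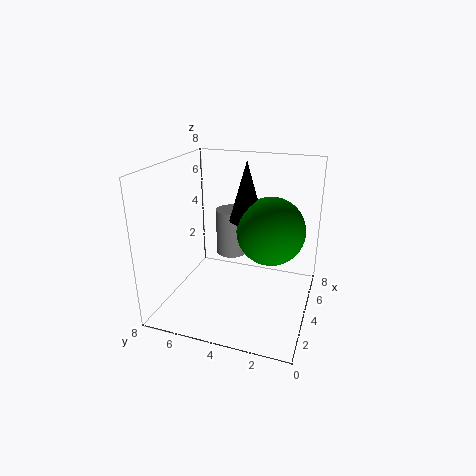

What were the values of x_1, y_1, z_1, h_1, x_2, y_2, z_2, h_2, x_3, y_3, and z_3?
x_1 = 7, y_1 = 5.5, z_1 = 1.5, h_1 = 3, x_2 = 5.5, y_2 = 4, z_2 = 4.5, h_2 = 3.5, x_3 = 5.5, y_3 = 2.5, z_3 = 4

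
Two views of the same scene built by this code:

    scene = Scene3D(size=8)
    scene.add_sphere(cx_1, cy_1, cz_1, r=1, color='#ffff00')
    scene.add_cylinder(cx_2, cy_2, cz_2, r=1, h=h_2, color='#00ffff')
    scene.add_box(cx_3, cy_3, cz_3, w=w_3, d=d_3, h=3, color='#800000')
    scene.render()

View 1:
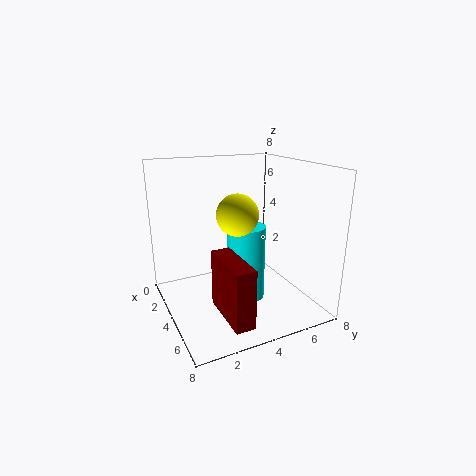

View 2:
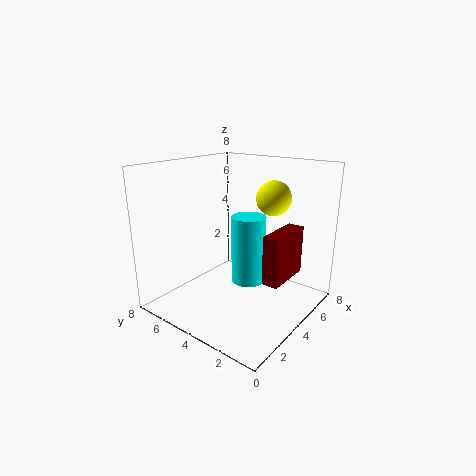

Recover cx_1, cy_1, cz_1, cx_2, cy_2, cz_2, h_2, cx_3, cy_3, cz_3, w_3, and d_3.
cx_1 = 6
cy_1 = 3
cz_1 = 6
cx_2 = 5
cy_2 = 4
cz_2 = 1
h_2 = 4
cx_3 = 5
cy_3 = 2
cz_3 = 1
w_3 = 3
d_3 = 1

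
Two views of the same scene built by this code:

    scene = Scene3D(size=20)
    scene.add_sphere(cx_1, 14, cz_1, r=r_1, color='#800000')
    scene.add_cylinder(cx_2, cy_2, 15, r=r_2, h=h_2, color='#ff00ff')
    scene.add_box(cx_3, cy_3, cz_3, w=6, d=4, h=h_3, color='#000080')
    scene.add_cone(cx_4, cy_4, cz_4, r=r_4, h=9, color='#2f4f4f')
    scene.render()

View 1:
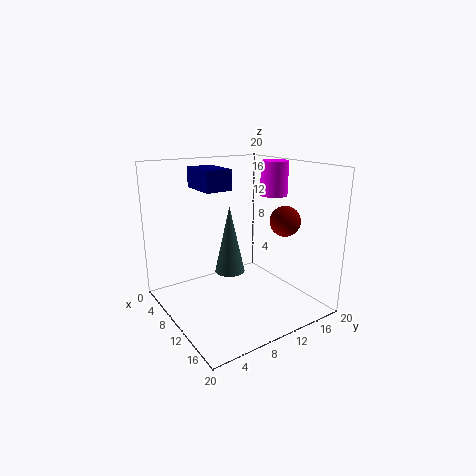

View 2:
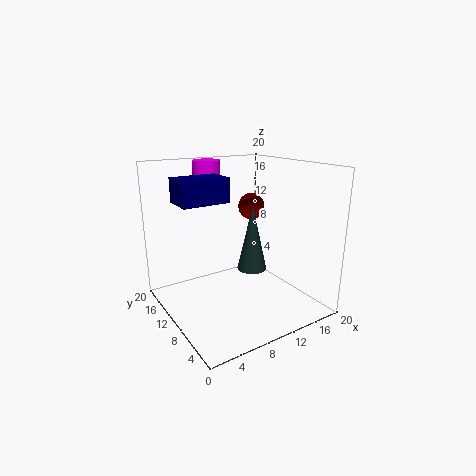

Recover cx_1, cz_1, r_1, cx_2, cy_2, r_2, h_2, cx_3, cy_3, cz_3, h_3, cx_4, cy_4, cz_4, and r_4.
cx_1 = 15, cz_1 = 13, r_1 = 2, cx_2 = 9, cy_2 = 17, r_2 = 2, h_2 = 5, cx_3 = 1, cy_3 = 7, cz_3 = 16, h_3 = 3, cx_4 = 11, cy_4 = 8, cz_4 = 6, r_4 = 2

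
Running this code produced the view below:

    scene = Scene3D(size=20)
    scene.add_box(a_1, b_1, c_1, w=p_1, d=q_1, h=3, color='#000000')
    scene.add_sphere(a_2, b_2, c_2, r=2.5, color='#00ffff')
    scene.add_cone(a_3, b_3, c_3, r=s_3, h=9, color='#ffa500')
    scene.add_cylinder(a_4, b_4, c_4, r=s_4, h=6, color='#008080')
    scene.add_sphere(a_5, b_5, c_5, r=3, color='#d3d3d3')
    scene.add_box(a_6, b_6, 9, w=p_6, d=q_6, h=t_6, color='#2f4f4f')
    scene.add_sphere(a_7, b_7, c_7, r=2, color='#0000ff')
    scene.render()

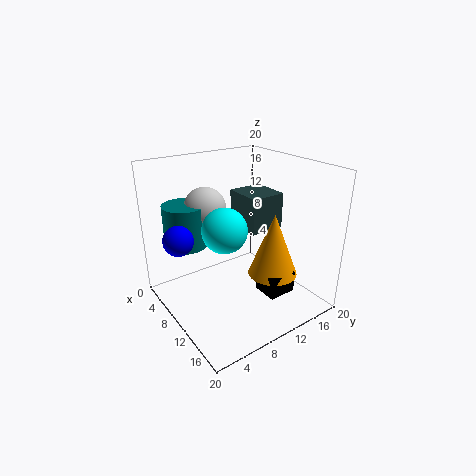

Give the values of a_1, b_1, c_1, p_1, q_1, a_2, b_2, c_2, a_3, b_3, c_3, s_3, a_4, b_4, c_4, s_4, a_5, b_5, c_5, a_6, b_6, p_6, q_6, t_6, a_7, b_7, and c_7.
a_1 = 12.5; b_1 = 11.5; c_1 = 2.5; p_1 = 3.5; q_1 = 4; a_2 = 16; b_2 = 4; c_2 = 15; a_3 = 13; b_3 = 14; c_3 = 4.5; s_3 = 3.5; a_4 = 5; b_4 = 4.5; c_4 = 8.5; s_4 = 3; a_5 = 5.5; b_5 = 7.5; c_5 = 13.5; a_6 = 3; b_6 = 13.5; p_6 = 6; q_6 = 5.5; t_6 = 5.5; a_7 = 8; b_7 = 2; c_7 = 11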